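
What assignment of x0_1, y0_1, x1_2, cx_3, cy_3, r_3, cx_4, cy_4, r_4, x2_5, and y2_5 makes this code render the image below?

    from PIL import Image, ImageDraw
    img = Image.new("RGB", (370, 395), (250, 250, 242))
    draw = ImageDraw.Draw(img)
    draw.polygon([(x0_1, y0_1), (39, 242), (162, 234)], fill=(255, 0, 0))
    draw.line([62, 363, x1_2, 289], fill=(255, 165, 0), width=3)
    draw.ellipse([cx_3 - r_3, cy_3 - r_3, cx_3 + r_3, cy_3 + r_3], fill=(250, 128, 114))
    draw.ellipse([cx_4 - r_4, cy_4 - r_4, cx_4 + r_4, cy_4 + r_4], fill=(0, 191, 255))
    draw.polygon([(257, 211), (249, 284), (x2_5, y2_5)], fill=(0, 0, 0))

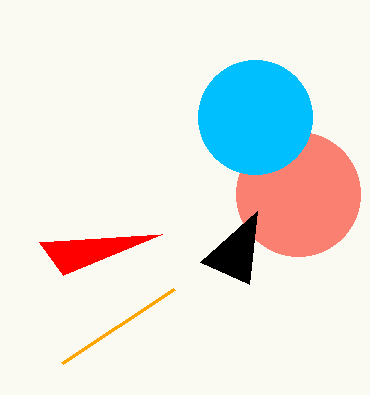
x0_1 = 63, y0_1 = 275, x1_2 = 174, cx_3 = 298, cy_3 = 194, r_3 = 62, cx_4 = 255, cy_4 = 117, r_4 = 57, x2_5 = 200, y2_5 = 262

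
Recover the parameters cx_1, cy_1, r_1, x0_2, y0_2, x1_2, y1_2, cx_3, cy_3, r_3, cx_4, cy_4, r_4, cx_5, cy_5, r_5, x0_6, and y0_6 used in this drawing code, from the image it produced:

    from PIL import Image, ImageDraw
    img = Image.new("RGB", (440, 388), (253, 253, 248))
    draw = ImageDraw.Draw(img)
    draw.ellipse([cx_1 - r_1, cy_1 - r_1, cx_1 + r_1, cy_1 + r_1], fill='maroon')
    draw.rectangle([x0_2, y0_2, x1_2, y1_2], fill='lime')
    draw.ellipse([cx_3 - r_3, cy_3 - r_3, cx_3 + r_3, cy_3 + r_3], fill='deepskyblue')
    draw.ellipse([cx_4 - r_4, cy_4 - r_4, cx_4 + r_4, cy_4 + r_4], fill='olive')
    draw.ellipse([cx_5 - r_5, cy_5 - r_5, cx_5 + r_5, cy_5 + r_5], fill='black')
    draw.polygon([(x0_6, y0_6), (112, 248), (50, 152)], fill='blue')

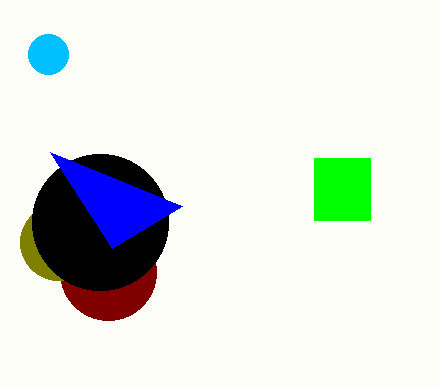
cx_1 = 108
cy_1 = 272
r_1 = 48
x0_2 = 314
y0_2 = 158
x1_2 = 370
y1_2 = 220
cx_3 = 48
cy_3 = 54
r_3 = 20
cx_4 = 58
cy_4 = 242
r_4 = 38
cx_5 = 100
cy_5 = 222
r_5 = 68
x0_6 = 182
y0_6 = 206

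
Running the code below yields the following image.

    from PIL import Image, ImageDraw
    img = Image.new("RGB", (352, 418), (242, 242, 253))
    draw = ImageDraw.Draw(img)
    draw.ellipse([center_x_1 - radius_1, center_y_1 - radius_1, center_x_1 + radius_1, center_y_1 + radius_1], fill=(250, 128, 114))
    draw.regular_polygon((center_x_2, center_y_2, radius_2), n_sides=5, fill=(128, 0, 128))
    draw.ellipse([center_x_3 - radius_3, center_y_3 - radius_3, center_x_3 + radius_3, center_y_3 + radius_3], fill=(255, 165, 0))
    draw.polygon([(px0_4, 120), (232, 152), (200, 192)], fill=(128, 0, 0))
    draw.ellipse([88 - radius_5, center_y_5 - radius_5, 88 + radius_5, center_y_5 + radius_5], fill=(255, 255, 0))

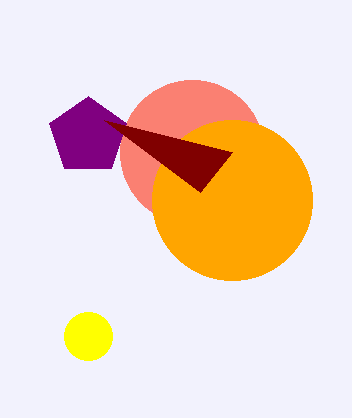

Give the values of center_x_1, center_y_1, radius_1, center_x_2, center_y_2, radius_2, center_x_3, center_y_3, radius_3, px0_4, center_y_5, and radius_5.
center_x_1 = 192
center_y_1 = 152
radius_1 = 72
center_x_2 = 88
center_y_2 = 136
radius_2 = 40
center_x_3 = 232
center_y_3 = 200
radius_3 = 80
px0_4 = 104
center_y_5 = 336
radius_5 = 24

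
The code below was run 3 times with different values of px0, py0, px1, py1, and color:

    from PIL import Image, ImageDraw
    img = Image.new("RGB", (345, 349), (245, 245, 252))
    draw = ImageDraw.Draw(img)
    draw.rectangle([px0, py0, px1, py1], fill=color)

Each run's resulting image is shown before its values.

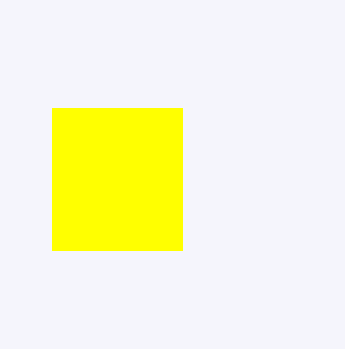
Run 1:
px0 = 52
py0 = 108
px1 = 182
py1 = 250
color = 'yellow'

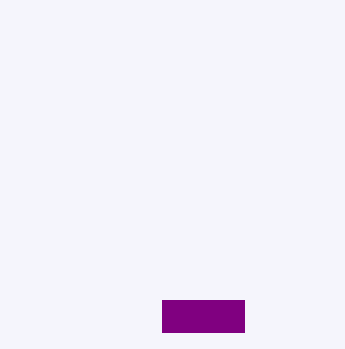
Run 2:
px0 = 162; py0 = 300; px1 = 244; py1 = 332; color = 'purple'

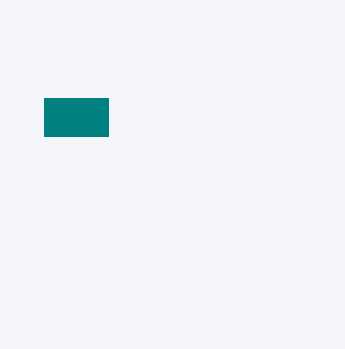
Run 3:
px0 = 44; py0 = 98; px1 = 108; py1 = 136; color = 'teal'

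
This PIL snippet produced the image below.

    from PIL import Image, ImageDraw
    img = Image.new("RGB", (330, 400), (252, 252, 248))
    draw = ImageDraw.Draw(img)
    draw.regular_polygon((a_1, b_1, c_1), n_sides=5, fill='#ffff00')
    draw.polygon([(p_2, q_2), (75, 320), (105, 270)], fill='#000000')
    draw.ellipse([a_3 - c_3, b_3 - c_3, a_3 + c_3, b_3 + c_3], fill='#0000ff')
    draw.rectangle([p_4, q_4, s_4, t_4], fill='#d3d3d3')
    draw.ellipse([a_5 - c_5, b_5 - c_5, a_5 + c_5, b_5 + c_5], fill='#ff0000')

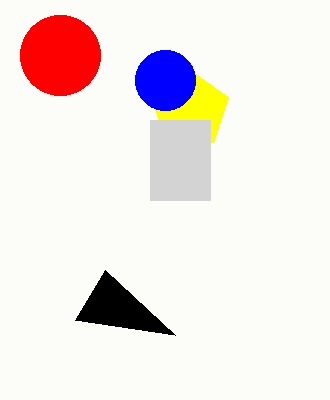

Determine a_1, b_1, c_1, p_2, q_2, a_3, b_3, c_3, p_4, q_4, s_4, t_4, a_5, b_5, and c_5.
a_1 = 190, b_1 = 110, c_1 = 40, p_2 = 175, q_2 = 335, a_3 = 165, b_3 = 80, c_3 = 30, p_4 = 150, q_4 = 120, s_4 = 210, t_4 = 200, a_5 = 60, b_5 = 55, c_5 = 40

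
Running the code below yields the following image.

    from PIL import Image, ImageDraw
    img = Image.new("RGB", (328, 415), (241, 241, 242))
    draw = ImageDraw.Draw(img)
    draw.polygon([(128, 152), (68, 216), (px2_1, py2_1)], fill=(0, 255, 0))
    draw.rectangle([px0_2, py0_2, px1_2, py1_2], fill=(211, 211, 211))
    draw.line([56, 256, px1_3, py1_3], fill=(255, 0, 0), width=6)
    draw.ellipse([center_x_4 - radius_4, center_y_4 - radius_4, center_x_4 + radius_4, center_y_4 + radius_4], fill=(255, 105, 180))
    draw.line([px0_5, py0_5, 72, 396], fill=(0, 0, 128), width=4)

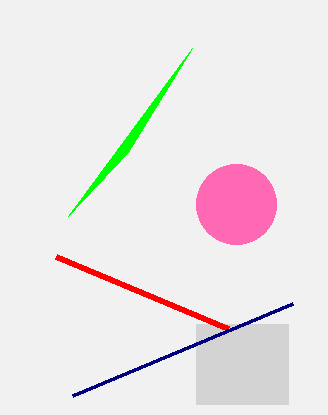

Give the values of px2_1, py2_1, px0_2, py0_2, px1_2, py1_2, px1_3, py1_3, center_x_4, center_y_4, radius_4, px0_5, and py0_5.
px2_1 = 192, py2_1 = 48, px0_2 = 196, py0_2 = 324, px1_2 = 288, py1_2 = 404, px1_3 = 228, py1_3 = 328, center_x_4 = 236, center_y_4 = 204, radius_4 = 40, px0_5 = 292, py0_5 = 304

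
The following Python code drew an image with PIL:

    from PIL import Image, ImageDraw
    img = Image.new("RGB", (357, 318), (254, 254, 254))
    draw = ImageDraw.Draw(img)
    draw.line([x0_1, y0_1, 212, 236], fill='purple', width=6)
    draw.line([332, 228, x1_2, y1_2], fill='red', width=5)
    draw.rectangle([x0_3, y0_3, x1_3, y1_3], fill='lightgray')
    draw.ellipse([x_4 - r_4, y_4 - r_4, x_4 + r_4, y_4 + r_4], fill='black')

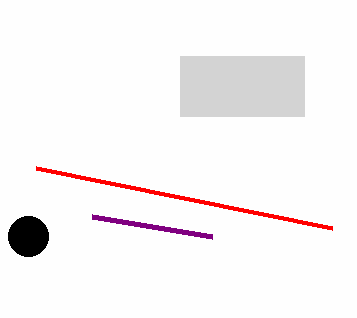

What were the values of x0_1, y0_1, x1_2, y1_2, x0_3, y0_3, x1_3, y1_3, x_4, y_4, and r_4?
x0_1 = 92; y0_1 = 216; x1_2 = 36; y1_2 = 168; x0_3 = 180; y0_3 = 56; x1_3 = 304; y1_3 = 116; x_4 = 28; y_4 = 236; r_4 = 20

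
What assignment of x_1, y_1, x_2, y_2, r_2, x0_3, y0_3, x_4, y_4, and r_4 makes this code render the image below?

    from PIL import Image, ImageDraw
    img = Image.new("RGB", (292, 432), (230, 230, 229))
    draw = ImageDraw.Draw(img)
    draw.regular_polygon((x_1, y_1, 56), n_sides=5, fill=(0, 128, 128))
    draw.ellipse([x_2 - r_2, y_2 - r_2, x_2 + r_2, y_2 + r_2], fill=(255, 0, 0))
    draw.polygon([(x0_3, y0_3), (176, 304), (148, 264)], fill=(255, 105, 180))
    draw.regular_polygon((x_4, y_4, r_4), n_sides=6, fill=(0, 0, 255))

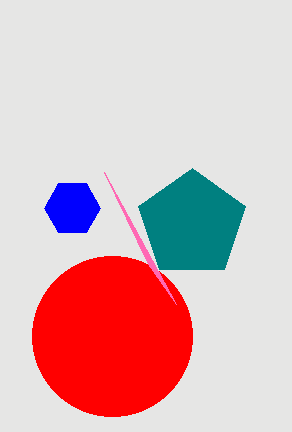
x_1 = 192; y_1 = 224; x_2 = 112; y_2 = 336; r_2 = 80; x0_3 = 104; y0_3 = 172; x_4 = 72; y_4 = 208; r_4 = 28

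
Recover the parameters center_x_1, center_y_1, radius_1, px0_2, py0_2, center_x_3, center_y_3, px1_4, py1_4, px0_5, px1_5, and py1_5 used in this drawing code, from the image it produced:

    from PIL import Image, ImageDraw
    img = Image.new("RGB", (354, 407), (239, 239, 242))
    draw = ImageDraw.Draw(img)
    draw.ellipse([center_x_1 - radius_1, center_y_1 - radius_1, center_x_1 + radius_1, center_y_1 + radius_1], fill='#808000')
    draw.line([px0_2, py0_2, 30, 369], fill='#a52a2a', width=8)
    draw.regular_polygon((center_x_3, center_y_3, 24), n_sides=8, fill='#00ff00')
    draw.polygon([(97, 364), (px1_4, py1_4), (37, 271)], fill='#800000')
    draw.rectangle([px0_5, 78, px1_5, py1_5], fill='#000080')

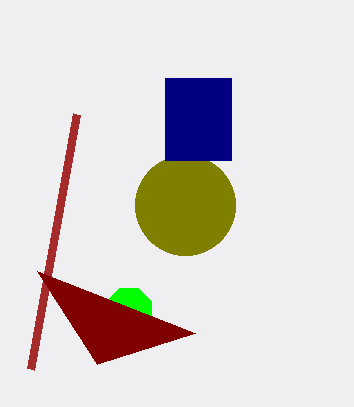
center_x_1 = 185; center_y_1 = 205; radius_1 = 50; px0_2 = 76; py0_2 = 114; center_x_3 = 129; center_y_3 = 311; px1_4 = 195; py1_4 = 333; px0_5 = 165; px1_5 = 231; py1_5 = 160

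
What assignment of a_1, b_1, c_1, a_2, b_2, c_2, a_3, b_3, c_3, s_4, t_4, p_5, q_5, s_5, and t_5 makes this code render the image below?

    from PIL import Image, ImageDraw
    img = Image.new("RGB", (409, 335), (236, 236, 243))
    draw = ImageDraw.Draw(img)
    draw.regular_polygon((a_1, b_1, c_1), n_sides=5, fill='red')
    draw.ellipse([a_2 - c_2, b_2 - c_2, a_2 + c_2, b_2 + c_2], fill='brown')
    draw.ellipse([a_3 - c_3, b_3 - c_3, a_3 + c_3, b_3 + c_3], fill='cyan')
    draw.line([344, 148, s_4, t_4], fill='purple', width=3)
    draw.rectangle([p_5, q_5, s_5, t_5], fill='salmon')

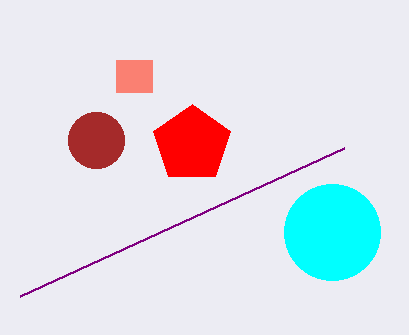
a_1 = 192; b_1 = 144; c_1 = 40; a_2 = 96; b_2 = 140; c_2 = 28; a_3 = 332; b_3 = 232; c_3 = 48; s_4 = 20; t_4 = 296; p_5 = 116; q_5 = 60; s_5 = 152; t_5 = 92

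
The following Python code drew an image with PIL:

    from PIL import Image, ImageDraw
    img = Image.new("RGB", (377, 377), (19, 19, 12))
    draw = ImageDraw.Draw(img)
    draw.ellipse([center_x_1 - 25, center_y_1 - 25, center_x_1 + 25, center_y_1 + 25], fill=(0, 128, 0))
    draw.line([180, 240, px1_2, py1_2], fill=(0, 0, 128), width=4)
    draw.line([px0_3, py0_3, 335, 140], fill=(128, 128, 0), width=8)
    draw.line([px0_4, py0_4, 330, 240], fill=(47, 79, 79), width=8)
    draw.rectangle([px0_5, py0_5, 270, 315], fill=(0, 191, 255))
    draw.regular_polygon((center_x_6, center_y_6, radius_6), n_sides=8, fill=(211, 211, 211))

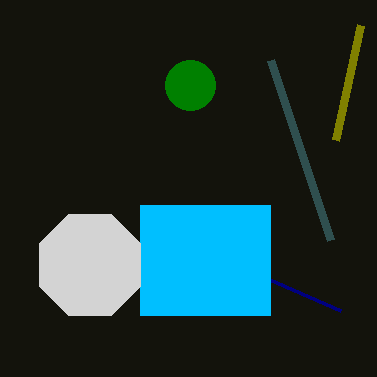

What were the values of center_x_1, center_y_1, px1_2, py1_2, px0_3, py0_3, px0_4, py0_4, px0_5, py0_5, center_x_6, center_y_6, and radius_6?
center_x_1 = 190
center_y_1 = 85
px1_2 = 340
py1_2 = 310
px0_3 = 360
py0_3 = 25
px0_4 = 270
py0_4 = 60
px0_5 = 140
py0_5 = 205
center_x_6 = 90
center_y_6 = 265
radius_6 = 55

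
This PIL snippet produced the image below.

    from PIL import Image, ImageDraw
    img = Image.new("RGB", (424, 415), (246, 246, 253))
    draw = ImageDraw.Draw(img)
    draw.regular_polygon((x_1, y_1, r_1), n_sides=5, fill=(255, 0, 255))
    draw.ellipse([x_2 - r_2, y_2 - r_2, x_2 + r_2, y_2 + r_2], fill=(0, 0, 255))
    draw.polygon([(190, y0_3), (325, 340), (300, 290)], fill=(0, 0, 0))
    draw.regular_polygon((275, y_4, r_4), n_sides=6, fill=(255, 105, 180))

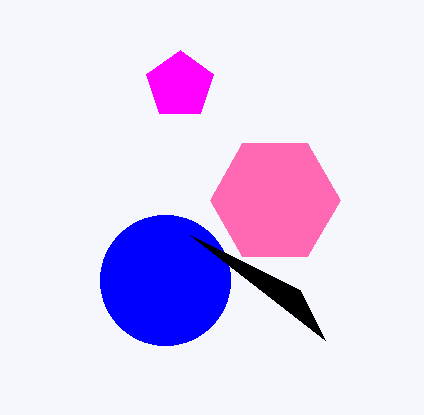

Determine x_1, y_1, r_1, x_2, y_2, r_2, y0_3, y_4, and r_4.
x_1 = 180; y_1 = 85; r_1 = 35; x_2 = 165; y_2 = 280; r_2 = 65; y0_3 = 235; y_4 = 200; r_4 = 65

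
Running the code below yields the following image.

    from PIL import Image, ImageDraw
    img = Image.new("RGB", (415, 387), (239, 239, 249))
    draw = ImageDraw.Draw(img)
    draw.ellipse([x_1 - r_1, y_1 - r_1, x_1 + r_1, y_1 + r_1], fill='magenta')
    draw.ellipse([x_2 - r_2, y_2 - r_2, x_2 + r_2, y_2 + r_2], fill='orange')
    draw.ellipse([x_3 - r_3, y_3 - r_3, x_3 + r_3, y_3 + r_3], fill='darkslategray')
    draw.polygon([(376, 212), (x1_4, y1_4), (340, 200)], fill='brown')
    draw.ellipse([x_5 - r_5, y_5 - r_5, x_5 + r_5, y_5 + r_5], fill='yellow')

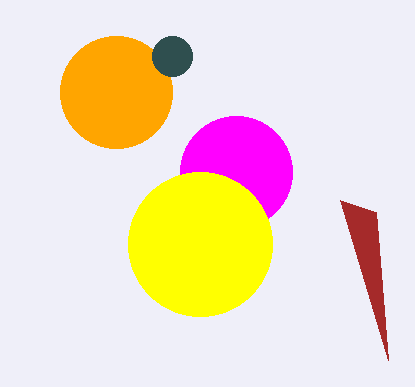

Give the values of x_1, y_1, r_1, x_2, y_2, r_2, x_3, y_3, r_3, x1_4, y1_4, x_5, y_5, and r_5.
x_1 = 236; y_1 = 172; r_1 = 56; x_2 = 116; y_2 = 92; r_2 = 56; x_3 = 172; y_3 = 56; r_3 = 20; x1_4 = 388; y1_4 = 360; x_5 = 200; y_5 = 244; r_5 = 72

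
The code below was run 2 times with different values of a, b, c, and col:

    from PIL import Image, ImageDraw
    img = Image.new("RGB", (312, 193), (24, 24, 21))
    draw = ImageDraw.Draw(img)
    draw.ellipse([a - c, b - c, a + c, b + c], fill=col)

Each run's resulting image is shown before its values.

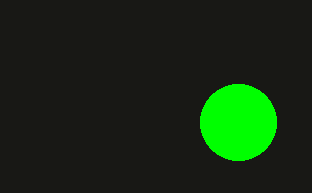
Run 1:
a = 238
b = 122
c = 38
col = 'lime'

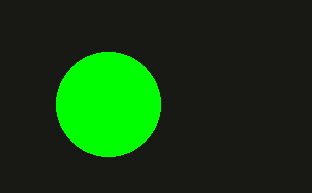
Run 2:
a = 108
b = 104
c = 52
col = 'lime'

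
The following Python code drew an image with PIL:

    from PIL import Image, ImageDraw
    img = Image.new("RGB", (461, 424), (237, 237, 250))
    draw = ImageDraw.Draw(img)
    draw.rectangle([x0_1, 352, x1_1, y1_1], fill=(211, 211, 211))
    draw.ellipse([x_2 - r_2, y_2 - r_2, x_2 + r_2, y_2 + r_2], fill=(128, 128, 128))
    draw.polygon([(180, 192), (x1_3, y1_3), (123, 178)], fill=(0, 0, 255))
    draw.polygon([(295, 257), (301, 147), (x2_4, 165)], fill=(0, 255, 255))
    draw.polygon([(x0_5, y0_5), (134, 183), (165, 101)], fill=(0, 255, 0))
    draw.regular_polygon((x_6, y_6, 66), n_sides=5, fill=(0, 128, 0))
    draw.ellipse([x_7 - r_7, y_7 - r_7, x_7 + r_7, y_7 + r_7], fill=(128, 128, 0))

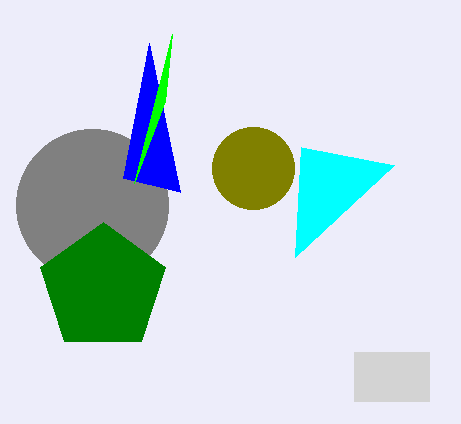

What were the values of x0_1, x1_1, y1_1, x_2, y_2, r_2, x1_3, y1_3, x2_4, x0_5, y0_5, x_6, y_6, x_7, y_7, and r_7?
x0_1 = 354; x1_1 = 429; y1_1 = 401; x_2 = 92; y_2 = 205; r_2 = 76; x1_3 = 149; y1_3 = 43; x2_4 = 394; x0_5 = 172; y0_5 = 34; x_6 = 103; y_6 = 288; x_7 = 253; y_7 = 168; r_7 = 41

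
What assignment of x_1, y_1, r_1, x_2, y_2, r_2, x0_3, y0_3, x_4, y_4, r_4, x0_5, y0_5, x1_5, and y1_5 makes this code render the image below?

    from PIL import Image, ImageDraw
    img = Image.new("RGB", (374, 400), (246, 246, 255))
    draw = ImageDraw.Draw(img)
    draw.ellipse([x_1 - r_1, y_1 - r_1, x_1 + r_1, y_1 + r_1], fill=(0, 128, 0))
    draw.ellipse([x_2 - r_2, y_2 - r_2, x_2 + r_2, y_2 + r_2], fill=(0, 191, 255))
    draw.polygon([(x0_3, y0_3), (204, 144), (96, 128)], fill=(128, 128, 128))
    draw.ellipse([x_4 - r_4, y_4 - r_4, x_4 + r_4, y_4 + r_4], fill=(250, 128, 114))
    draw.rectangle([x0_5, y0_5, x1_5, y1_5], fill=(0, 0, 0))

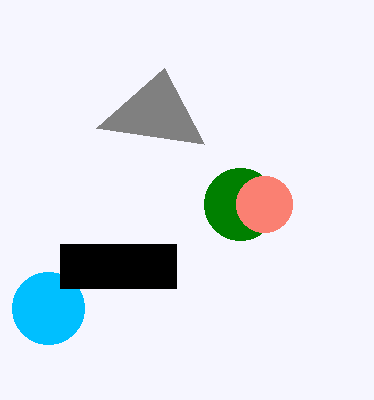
x_1 = 240; y_1 = 204; r_1 = 36; x_2 = 48; y_2 = 308; r_2 = 36; x0_3 = 164; y0_3 = 68; x_4 = 264; y_4 = 204; r_4 = 28; x0_5 = 60; y0_5 = 244; x1_5 = 176; y1_5 = 288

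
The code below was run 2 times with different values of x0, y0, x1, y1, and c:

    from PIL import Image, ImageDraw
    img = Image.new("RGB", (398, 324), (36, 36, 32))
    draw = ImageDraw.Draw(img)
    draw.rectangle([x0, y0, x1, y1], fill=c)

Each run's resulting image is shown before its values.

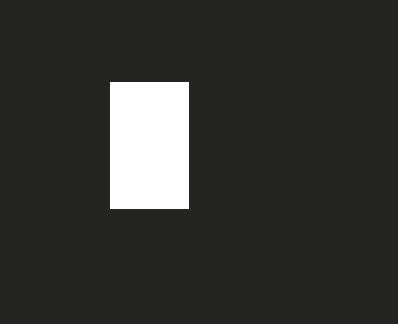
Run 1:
x0 = 110, y0 = 82, x1 = 188, y1 = 208, c = 'white'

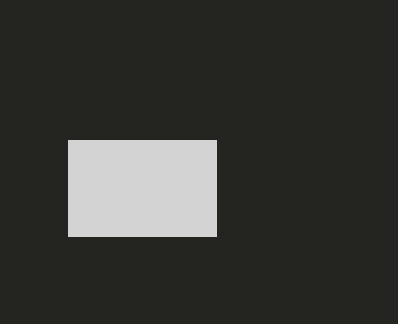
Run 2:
x0 = 68; y0 = 140; x1 = 216; y1 = 236; c = 'lightgray'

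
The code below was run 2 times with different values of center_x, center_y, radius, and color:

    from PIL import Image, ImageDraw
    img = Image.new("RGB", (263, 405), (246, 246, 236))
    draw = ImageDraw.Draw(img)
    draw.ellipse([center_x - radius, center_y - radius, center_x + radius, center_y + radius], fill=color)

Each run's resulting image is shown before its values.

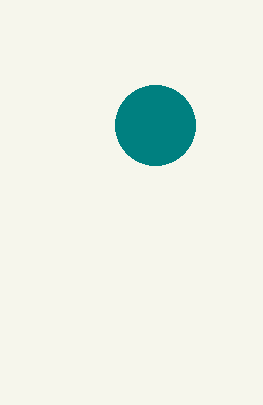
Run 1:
center_x = 155; center_y = 125; radius = 40; color = 'teal'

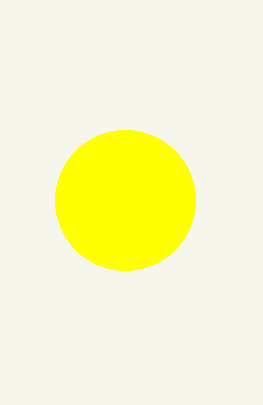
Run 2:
center_x = 125; center_y = 200; radius = 70; color = 'yellow'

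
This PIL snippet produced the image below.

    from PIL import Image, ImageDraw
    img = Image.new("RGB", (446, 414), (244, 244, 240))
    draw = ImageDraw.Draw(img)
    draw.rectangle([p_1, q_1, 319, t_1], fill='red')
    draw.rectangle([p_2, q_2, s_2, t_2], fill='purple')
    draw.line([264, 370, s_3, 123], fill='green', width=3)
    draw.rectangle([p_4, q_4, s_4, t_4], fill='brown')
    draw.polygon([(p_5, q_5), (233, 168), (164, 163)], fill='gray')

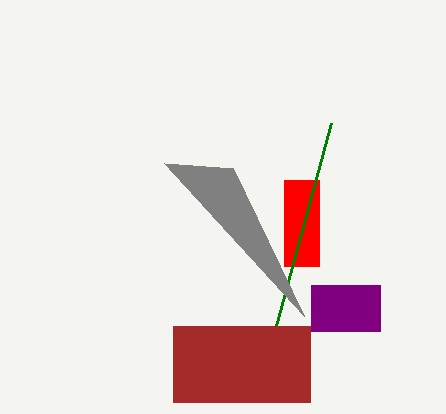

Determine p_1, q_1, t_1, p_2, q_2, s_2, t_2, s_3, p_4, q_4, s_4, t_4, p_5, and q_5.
p_1 = 284
q_1 = 180
t_1 = 266
p_2 = 311
q_2 = 285
s_2 = 380
t_2 = 331
s_3 = 331
p_4 = 173
q_4 = 326
s_4 = 310
t_4 = 402
p_5 = 304
q_5 = 316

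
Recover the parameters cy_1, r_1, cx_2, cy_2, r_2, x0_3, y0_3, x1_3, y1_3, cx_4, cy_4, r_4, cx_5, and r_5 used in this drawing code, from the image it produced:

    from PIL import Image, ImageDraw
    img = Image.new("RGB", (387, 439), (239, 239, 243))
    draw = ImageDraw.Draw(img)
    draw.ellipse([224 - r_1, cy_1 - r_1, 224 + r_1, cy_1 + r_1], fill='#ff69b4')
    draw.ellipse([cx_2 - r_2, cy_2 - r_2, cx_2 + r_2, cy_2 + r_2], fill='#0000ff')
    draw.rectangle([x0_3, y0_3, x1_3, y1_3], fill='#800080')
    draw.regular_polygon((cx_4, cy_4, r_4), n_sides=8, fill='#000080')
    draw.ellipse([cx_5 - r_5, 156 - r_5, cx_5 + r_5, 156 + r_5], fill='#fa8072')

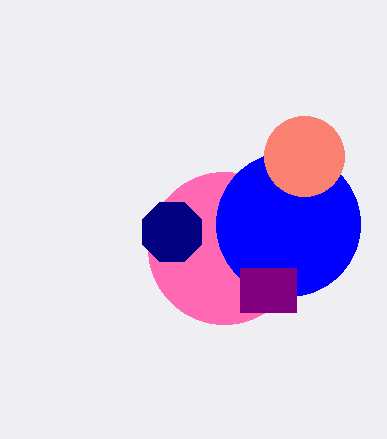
cy_1 = 248, r_1 = 76, cx_2 = 288, cy_2 = 224, r_2 = 72, x0_3 = 240, y0_3 = 268, x1_3 = 296, y1_3 = 312, cx_4 = 172, cy_4 = 232, r_4 = 32, cx_5 = 304, r_5 = 40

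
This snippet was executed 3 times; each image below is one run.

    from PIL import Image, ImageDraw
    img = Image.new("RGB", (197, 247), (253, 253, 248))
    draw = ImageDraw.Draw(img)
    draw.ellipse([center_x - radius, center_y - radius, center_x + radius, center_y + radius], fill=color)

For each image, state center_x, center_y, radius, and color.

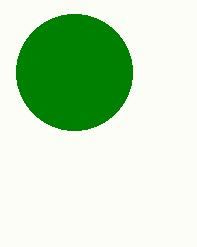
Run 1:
center_x = 74; center_y = 72; radius = 58; color = 'green'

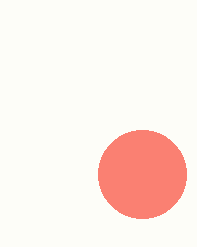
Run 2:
center_x = 142
center_y = 174
radius = 44
color = 'salmon'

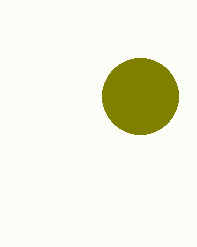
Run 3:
center_x = 140, center_y = 96, radius = 38, color = 'olive'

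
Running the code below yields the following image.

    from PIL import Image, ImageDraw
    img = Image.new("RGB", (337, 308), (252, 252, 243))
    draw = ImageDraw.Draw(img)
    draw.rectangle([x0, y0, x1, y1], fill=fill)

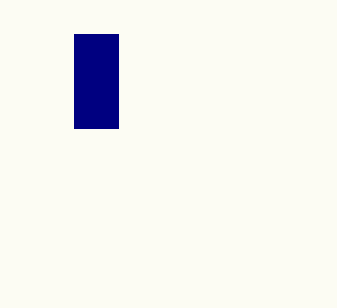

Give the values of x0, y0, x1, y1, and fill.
x0 = 74; y0 = 34; x1 = 118; y1 = 128; fill = 'navy'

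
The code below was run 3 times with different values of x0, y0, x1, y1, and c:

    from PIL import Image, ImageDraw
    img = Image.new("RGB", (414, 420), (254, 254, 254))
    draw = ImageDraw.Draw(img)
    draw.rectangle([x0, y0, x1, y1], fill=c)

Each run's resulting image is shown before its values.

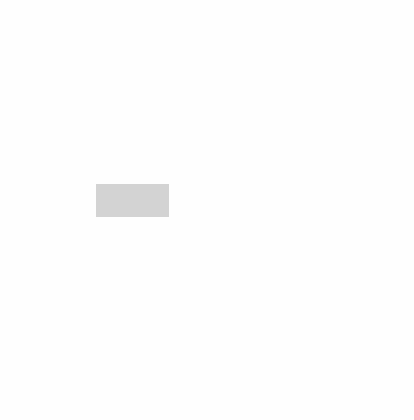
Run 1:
x0 = 96; y0 = 184; x1 = 168; y1 = 216; c = 'lightgray'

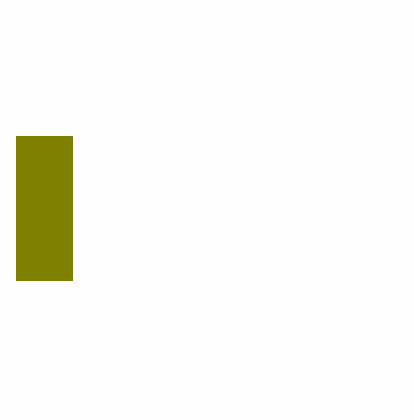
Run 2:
x0 = 16
y0 = 136
x1 = 72
y1 = 280
c = 'olive'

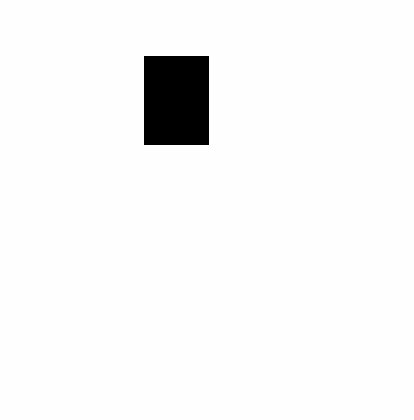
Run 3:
x0 = 144, y0 = 56, x1 = 208, y1 = 144, c = 'black'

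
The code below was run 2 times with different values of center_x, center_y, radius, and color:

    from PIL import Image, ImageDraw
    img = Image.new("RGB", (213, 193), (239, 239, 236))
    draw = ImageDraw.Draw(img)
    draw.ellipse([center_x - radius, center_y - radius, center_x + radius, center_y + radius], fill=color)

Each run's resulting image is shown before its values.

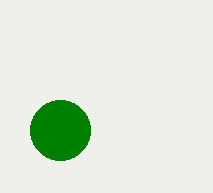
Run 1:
center_x = 60, center_y = 130, radius = 30, color = 'green'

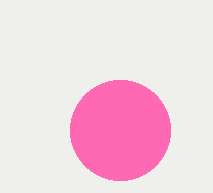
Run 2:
center_x = 120, center_y = 130, radius = 50, color = 'hotpink'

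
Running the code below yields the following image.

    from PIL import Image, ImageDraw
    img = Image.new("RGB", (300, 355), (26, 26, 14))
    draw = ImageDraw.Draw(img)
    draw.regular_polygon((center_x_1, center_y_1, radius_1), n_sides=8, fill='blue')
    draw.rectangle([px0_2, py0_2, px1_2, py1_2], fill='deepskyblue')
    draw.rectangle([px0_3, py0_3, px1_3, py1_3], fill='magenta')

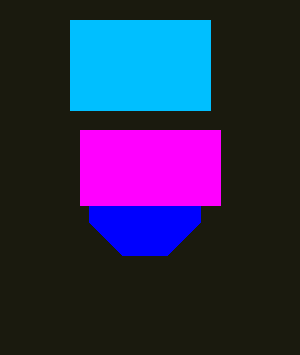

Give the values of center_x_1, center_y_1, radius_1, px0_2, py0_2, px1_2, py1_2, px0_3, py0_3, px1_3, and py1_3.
center_x_1 = 145; center_y_1 = 200; radius_1 = 60; px0_2 = 70; py0_2 = 20; px1_2 = 210; py1_2 = 110; px0_3 = 80; py0_3 = 130; px1_3 = 220; py1_3 = 205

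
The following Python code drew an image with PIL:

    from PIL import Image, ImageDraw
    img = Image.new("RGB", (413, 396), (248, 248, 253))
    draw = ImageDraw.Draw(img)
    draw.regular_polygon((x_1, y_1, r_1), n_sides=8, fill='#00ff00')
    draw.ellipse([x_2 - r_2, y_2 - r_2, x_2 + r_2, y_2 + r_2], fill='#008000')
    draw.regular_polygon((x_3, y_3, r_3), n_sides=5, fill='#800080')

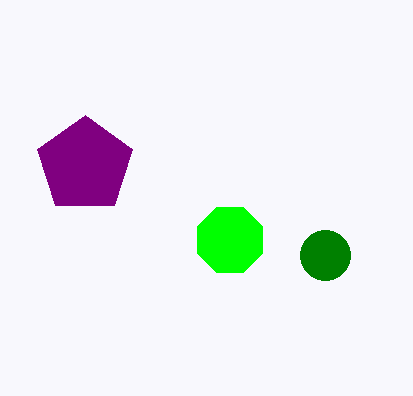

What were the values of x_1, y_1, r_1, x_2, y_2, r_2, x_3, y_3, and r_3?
x_1 = 230
y_1 = 240
r_1 = 35
x_2 = 325
y_2 = 255
r_2 = 25
x_3 = 85
y_3 = 165
r_3 = 50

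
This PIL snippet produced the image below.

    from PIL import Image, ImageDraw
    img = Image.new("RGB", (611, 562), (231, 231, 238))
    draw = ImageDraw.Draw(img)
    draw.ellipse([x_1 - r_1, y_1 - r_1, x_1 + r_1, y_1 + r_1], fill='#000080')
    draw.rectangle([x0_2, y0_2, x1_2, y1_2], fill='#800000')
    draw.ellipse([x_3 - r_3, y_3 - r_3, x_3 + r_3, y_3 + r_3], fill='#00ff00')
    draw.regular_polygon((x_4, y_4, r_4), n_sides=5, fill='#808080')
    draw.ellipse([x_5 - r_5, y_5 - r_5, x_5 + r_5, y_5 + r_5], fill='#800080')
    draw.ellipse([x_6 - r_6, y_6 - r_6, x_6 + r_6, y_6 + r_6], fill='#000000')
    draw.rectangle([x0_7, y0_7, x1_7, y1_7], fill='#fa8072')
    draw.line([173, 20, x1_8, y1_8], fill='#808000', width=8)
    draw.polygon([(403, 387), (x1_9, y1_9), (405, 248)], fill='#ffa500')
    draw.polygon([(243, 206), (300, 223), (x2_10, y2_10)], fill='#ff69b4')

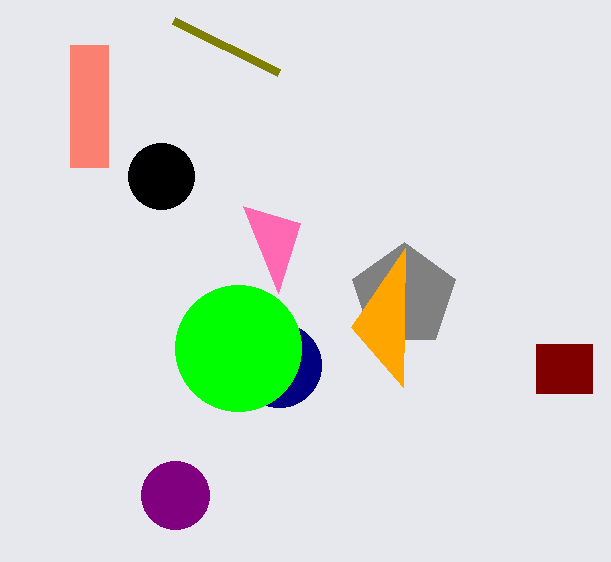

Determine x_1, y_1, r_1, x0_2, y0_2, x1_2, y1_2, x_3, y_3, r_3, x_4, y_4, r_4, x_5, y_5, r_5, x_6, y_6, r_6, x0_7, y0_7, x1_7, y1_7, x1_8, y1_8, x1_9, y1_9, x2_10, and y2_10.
x_1 = 279
y_1 = 365
r_1 = 42
x0_2 = 536
y0_2 = 344
x1_2 = 592
y1_2 = 393
x_3 = 238
y_3 = 348
r_3 = 63
x_4 = 404
y_4 = 296
r_4 = 54
x_5 = 175
y_5 = 495
r_5 = 34
x_6 = 161
y_6 = 176
r_6 = 33
x0_7 = 70
y0_7 = 45
x1_7 = 108
y1_7 = 167
x1_8 = 278
y1_8 = 72
x1_9 = 351
y1_9 = 327
x2_10 = 278
y2_10 = 293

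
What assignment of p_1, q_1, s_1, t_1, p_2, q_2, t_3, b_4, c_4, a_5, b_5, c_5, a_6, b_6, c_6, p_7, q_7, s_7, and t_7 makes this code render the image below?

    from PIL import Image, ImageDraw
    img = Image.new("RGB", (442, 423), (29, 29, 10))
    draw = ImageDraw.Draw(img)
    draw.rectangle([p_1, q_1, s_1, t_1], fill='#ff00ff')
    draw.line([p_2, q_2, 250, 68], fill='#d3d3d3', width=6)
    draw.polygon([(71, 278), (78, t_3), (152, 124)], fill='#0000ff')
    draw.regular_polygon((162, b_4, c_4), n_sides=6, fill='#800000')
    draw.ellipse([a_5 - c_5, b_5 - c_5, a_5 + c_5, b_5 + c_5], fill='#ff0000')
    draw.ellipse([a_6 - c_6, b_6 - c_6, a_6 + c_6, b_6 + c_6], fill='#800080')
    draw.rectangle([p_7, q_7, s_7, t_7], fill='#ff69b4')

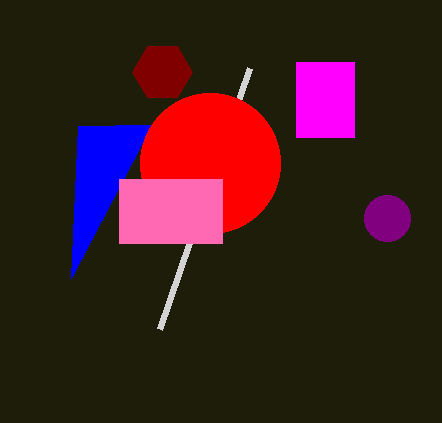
p_1 = 296, q_1 = 62, s_1 = 354, t_1 = 137, p_2 = 160, q_2 = 329, t_3 = 126, b_4 = 72, c_4 = 30, a_5 = 210, b_5 = 163, c_5 = 70, a_6 = 387, b_6 = 218, c_6 = 23, p_7 = 119, q_7 = 179, s_7 = 222, t_7 = 243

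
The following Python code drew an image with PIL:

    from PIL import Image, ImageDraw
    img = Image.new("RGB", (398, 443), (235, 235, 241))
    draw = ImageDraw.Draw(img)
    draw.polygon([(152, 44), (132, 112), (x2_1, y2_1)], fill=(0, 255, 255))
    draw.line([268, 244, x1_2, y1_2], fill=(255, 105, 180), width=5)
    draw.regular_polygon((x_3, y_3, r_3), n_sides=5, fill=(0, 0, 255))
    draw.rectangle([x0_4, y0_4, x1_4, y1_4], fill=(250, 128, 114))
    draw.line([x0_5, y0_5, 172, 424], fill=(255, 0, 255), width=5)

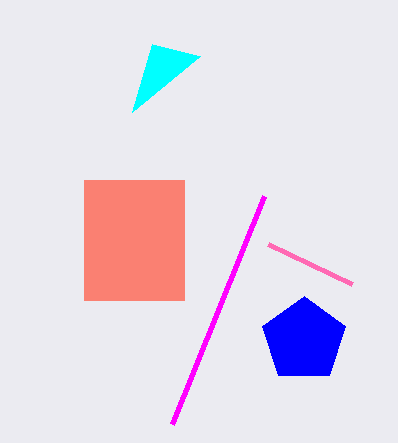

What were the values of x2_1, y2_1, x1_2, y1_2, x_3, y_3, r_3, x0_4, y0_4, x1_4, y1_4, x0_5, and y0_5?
x2_1 = 200
y2_1 = 56
x1_2 = 352
y1_2 = 284
x_3 = 304
y_3 = 340
r_3 = 44
x0_4 = 84
y0_4 = 180
x1_4 = 184
y1_4 = 300
x0_5 = 264
y0_5 = 196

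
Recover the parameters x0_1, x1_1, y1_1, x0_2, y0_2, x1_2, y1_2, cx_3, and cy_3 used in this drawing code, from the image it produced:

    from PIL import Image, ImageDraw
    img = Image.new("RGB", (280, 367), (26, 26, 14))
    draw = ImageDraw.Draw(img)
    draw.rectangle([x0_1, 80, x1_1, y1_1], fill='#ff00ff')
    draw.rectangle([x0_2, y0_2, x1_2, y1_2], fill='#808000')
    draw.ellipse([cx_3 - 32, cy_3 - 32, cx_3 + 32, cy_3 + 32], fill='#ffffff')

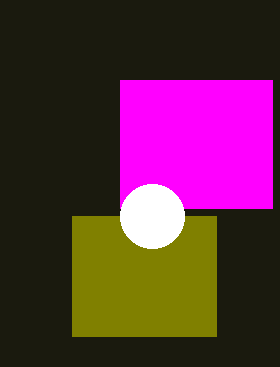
x0_1 = 120; x1_1 = 272; y1_1 = 208; x0_2 = 72; y0_2 = 216; x1_2 = 216; y1_2 = 336; cx_3 = 152; cy_3 = 216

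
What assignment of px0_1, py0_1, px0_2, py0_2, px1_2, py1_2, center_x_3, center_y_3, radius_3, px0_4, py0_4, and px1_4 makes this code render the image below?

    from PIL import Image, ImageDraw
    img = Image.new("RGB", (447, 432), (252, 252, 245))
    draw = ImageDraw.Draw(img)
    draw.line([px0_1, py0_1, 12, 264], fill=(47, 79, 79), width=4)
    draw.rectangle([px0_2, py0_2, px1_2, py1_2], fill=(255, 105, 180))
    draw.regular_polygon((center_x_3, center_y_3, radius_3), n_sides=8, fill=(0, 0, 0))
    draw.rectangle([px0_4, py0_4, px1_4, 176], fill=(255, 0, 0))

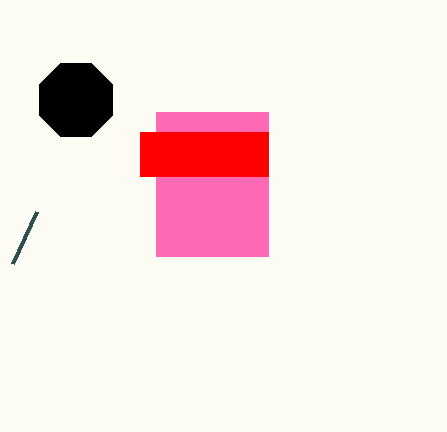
px0_1 = 36
py0_1 = 212
px0_2 = 156
py0_2 = 112
px1_2 = 268
py1_2 = 256
center_x_3 = 76
center_y_3 = 100
radius_3 = 40
px0_4 = 140
py0_4 = 132
px1_4 = 268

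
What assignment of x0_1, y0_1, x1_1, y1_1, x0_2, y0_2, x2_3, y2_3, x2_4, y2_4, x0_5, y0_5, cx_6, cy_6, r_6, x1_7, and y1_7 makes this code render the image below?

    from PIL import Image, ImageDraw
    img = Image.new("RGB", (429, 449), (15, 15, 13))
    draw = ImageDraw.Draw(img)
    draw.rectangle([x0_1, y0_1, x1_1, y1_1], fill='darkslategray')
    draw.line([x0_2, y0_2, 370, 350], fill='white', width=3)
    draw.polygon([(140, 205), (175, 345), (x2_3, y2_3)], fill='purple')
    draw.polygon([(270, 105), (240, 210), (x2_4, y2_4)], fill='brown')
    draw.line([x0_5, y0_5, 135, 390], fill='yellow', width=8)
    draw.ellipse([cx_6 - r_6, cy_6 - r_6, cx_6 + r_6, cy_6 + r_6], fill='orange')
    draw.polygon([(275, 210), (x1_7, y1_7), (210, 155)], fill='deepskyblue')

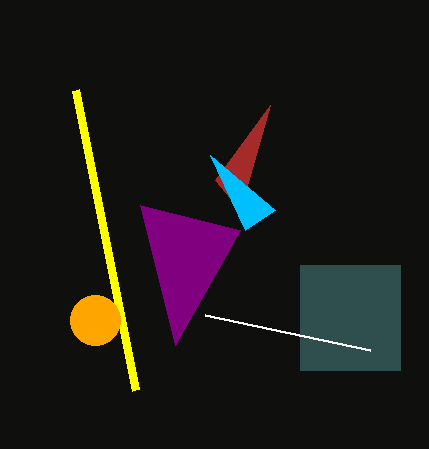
x0_1 = 300; y0_1 = 265; x1_1 = 400; y1_1 = 370; x0_2 = 205; y0_2 = 315; x2_3 = 240; y2_3 = 230; x2_4 = 215; y2_4 = 180; x0_5 = 75; y0_5 = 90; cx_6 = 95; cy_6 = 320; r_6 = 25; x1_7 = 245; y1_7 = 230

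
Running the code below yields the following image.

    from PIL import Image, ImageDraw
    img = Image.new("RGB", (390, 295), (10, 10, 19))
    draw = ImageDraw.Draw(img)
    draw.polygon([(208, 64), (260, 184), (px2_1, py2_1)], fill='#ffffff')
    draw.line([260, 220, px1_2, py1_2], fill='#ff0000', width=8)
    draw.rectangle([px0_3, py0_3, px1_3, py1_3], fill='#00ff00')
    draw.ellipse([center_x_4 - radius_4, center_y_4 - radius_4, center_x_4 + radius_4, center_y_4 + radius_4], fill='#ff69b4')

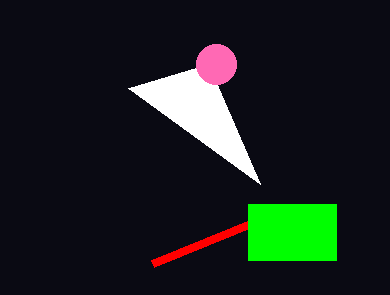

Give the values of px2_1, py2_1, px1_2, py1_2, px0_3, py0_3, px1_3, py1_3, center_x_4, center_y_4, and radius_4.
px2_1 = 128
py2_1 = 88
px1_2 = 152
py1_2 = 264
px0_3 = 248
py0_3 = 204
px1_3 = 336
py1_3 = 260
center_x_4 = 216
center_y_4 = 64
radius_4 = 20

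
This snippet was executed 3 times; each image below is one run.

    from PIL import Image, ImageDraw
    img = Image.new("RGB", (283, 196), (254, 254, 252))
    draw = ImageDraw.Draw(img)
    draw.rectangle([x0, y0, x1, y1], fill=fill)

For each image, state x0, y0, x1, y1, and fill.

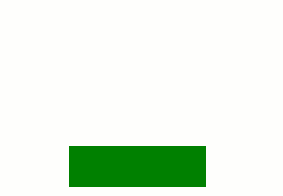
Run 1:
x0 = 69, y0 = 146, x1 = 205, y1 = 186, fill = 'green'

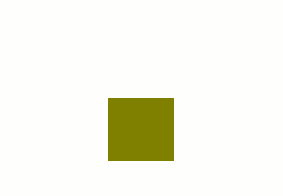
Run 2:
x0 = 108, y0 = 98, x1 = 173, y1 = 160, fill = 'olive'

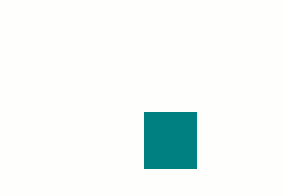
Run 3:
x0 = 144; y0 = 112; x1 = 196; y1 = 168; fill = 'teal'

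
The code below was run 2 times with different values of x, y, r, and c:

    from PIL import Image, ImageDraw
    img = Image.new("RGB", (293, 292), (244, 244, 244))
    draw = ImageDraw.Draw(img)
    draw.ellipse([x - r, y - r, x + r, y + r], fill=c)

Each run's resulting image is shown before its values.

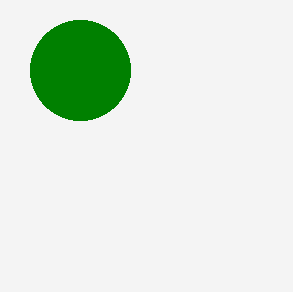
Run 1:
x = 80, y = 70, r = 50, c = 'green'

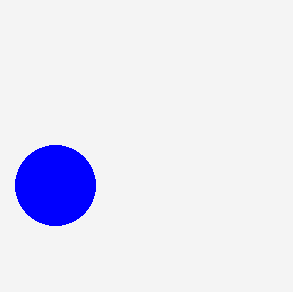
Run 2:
x = 55, y = 185, r = 40, c = 'blue'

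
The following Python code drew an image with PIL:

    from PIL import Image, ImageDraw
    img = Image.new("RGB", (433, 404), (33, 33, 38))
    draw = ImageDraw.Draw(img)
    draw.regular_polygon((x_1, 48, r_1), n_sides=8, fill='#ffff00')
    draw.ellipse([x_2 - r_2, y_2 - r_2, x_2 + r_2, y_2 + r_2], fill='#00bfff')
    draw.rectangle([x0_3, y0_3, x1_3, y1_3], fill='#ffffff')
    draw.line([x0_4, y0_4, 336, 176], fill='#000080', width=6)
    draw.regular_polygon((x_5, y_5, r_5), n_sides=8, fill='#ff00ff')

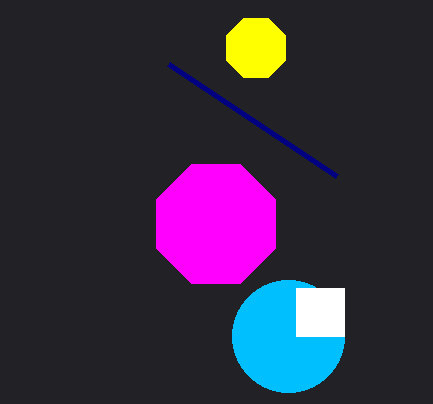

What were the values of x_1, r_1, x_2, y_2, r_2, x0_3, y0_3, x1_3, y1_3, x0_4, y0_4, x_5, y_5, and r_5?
x_1 = 256; r_1 = 32; x_2 = 288; y_2 = 336; r_2 = 56; x0_3 = 296; y0_3 = 288; x1_3 = 344; y1_3 = 336; x0_4 = 168; y0_4 = 64; x_5 = 216; y_5 = 224; r_5 = 64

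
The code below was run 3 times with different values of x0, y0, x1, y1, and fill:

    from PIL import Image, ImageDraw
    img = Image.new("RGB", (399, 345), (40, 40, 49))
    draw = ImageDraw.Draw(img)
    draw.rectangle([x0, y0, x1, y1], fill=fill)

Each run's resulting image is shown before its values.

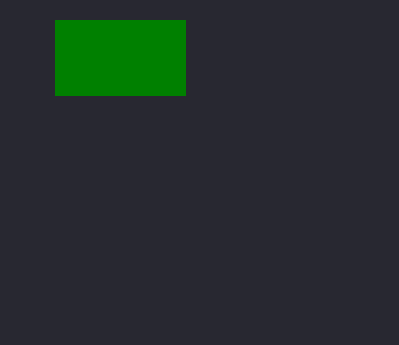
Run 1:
x0 = 55; y0 = 20; x1 = 185; y1 = 95; fill = 'green'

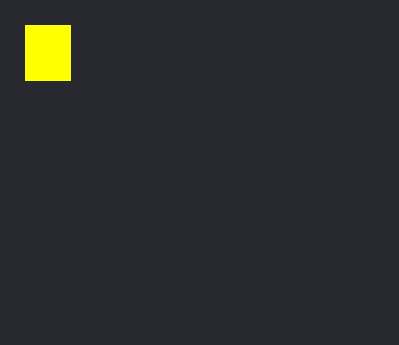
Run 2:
x0 = 25, y0 = 25, x1 = 70, y1 = 80, fill = 'yellow'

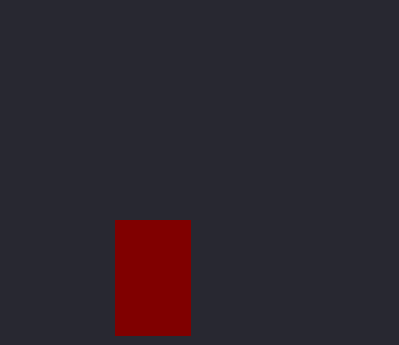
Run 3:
x0 = 115
y0 = 220
x1 = 190
y1 = 335
fill = 'maroon'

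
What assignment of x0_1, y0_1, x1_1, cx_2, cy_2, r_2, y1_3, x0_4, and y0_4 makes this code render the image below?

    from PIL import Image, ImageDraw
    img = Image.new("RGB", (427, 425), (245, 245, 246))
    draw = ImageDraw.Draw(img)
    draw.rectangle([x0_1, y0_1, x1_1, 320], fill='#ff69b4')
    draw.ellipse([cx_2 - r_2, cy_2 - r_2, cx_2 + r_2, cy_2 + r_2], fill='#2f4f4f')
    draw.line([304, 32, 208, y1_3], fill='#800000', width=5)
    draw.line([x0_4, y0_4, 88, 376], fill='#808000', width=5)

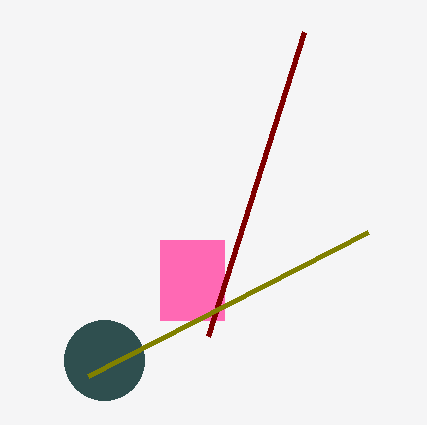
x0_1 = 160
y0_1 = 240
x1_1 = 224
cx_2 = 104
cy_2 = 360
r_2 = 40
y1_3 = 336
x0_4 = 368
y0_4 = 232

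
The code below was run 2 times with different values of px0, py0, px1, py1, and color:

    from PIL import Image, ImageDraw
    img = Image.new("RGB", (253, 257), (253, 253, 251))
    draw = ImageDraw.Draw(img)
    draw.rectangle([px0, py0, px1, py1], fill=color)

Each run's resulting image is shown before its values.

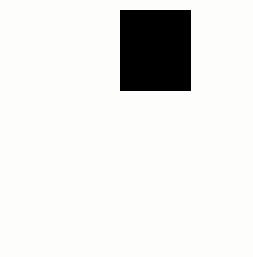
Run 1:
px0 = 120, py0 = 10, px1 = 190, py1 = 90, color = 'black'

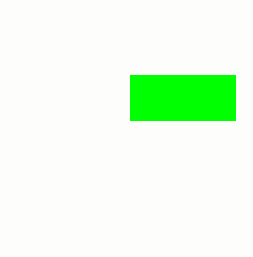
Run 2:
px0 = 130, py0 = 75, px1 = 235, py1 = 120, color = 'lime'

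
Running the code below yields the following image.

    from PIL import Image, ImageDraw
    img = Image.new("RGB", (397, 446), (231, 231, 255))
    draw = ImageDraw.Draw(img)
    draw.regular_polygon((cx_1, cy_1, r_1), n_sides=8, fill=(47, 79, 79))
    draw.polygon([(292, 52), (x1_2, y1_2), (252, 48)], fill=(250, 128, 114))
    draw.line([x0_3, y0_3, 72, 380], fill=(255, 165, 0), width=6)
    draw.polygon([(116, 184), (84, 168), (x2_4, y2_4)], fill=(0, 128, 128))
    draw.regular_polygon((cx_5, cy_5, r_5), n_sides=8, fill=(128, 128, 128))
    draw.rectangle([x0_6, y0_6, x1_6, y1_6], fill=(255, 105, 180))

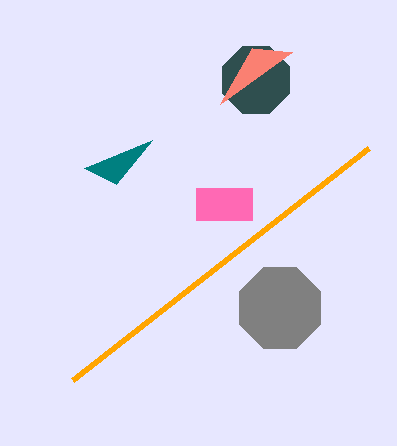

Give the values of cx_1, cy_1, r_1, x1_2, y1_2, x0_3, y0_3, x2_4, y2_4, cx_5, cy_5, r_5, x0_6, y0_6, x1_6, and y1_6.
cx_1 = 256; cy_1 = 80; r_1 = 36; x1_2 = 220; y1_2 = 104; x0_3 = 368; y0_3 = 148; x2_4 = 152; y2_4 = 140; cx_5 = 280; cy_5 = 308; r_5 = 44; x0_6 = 196; y0_6 = 188; x1_6 = 252; y1_6 = 220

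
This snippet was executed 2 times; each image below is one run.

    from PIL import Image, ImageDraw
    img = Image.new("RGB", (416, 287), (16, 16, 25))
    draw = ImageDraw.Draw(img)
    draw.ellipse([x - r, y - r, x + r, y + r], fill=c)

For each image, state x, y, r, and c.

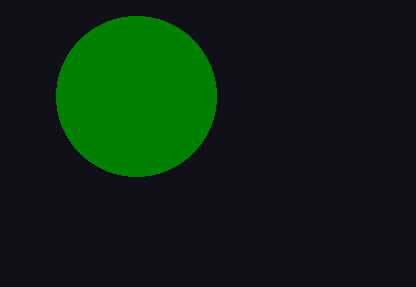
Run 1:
x = 136
y = 96
r = 80
c = 'green'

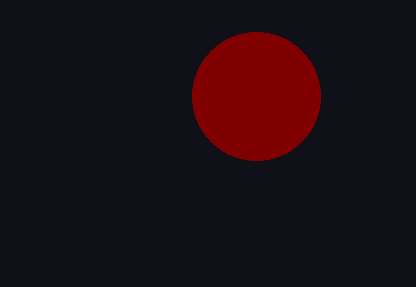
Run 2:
x = 256, y = 96, r = 64, c = 'maroon'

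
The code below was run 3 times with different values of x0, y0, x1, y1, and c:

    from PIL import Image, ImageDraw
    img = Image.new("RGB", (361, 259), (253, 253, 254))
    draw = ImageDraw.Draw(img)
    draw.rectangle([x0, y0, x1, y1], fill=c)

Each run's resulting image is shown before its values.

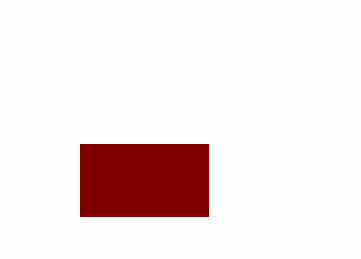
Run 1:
x0 = 80
y0 = 144
x1 = 208
y1 = 216
c = 'maroon'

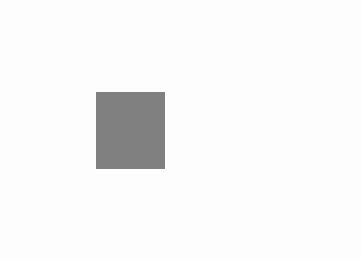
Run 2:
x0 = 96
y0 = 92
x1 = 164
y1 = 168
c = 'gray'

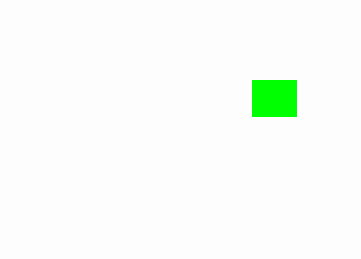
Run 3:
x0 = 252, y0 = 80, x1 = 296, y1 = 116, c = 'lime'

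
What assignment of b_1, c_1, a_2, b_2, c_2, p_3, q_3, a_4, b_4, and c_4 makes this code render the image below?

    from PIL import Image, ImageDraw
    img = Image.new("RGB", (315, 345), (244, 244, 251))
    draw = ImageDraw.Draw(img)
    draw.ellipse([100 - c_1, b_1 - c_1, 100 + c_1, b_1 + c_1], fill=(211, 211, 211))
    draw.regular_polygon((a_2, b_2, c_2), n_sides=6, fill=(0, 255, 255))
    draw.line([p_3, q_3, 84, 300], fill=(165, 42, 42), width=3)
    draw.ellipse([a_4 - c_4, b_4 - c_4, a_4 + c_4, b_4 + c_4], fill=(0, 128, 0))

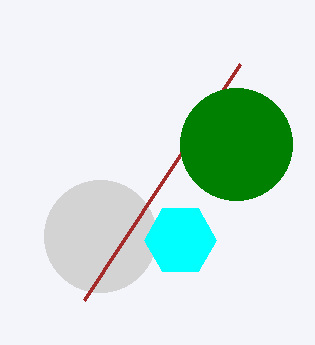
b_1 = 236, c_1 = 56, a_2 = 180, b_2 = 240, c_2 = 36, p_3 = 240, q_3 = 64, a_4 = 236, b_4 = 144, c_4 = 56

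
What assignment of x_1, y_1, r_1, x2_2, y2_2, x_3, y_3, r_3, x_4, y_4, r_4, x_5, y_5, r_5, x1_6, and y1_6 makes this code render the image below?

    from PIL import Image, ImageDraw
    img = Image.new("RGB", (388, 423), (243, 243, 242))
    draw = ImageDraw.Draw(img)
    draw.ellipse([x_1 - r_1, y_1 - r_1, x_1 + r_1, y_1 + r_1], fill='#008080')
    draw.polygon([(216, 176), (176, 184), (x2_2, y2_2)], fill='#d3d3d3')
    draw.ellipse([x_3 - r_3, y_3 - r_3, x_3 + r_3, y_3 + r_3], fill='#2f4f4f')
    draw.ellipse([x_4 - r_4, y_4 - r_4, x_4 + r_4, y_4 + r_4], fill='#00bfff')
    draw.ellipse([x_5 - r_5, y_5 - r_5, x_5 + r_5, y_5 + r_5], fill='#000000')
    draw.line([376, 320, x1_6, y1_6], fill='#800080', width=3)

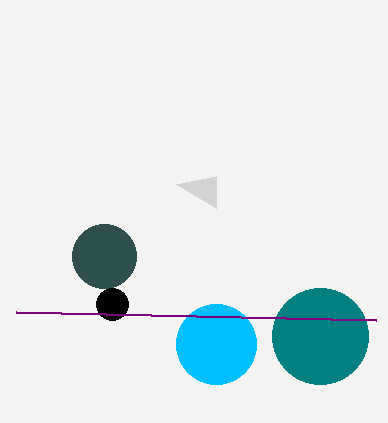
x_1 = 320
y_1 = 336
r_1 = 48
x2_2 = 216
y2_2 = 208
x_3 = 104
y_3 = 256
r_3 = 32
x_4 = 216
y_4 = 344
r_4 = 40
x_5 = 112
y_5 = 304
r_5 = 16
x1_6 = 16
y1_6 = 312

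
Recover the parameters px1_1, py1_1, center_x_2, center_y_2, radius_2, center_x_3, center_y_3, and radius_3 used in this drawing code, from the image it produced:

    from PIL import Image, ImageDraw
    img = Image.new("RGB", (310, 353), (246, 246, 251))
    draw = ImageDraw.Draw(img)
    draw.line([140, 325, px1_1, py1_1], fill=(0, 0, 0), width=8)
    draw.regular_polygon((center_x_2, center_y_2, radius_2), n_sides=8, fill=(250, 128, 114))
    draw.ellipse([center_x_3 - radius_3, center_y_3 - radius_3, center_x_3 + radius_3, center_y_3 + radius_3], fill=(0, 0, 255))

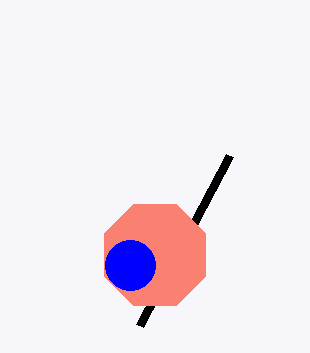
px1_1 = 230; py1_1 = 155; center_x_2 = 155; center_y_2 = 255; radius_2 = 55; center_x_3 = 130; center_y_3 = 265; radius_3 = 25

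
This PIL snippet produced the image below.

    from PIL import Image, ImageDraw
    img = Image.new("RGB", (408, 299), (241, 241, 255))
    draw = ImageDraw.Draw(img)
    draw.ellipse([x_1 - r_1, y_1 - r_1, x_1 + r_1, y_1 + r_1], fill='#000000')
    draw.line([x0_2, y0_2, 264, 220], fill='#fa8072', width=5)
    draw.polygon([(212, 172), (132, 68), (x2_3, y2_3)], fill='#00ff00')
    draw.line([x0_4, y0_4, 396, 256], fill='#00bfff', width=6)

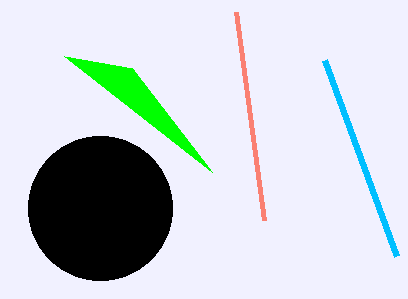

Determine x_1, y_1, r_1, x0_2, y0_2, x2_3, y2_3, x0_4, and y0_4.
x_1 = 100
y_1 = 208
r_1 = 72
x0_2 = 236
y0_2 = 12
x2_3 = 64
y2_3 = 56
x0_4 = 324
y0_4 = 60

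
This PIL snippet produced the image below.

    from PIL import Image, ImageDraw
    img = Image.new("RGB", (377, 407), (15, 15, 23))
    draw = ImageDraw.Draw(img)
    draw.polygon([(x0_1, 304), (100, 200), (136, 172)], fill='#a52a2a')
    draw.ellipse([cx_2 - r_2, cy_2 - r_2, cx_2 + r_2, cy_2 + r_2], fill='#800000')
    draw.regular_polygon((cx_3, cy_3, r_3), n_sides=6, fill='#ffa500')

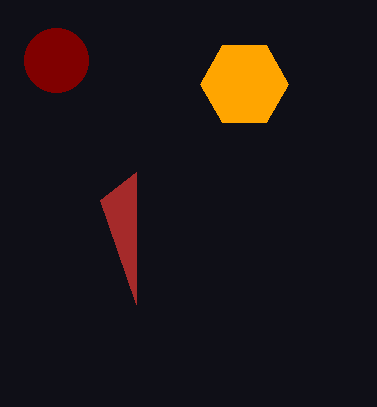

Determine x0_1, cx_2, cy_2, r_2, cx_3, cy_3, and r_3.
x0_1 = 136, cx_2 = 56, cy_2 = 60, r_2 = 32, cx_3 = 244, cy_3 = 84, r_3 = 44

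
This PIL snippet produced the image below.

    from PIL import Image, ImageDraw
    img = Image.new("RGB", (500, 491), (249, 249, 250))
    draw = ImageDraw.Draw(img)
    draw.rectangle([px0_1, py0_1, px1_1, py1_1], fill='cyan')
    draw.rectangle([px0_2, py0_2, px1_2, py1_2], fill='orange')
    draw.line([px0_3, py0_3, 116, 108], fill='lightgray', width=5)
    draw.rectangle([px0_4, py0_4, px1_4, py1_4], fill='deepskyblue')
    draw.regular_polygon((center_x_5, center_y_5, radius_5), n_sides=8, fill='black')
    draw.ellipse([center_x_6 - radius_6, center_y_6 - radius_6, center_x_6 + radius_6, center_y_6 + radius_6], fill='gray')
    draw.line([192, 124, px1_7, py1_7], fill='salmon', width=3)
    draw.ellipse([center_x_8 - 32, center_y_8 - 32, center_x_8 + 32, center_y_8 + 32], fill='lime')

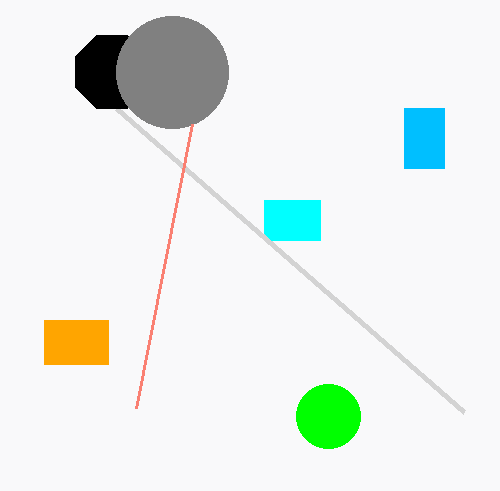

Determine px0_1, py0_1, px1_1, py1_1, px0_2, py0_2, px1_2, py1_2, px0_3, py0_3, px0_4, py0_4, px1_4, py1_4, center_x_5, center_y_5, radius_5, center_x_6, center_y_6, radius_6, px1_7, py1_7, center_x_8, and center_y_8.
px0_1 = 264; py0_1 = 200; px1_1 = 320; py1_1 = 240; px0_2 = 44; py0_2 = 320; px1_2 = 108; py1_2 = 364; px0_3 = 464; py0_3 = 412; px0_4 = 404; py0_4 = 108; px1_4 = 444; py1_4 = 168; center_x_5 = 112; center_y_5 = 72; radius_5 = 40; center_x_6 = 172; center_y_6 = 72; radius_6 = 56; px1_7 = 136; py1_7 = 408; center_x_8 = 328; center_y_8 = 416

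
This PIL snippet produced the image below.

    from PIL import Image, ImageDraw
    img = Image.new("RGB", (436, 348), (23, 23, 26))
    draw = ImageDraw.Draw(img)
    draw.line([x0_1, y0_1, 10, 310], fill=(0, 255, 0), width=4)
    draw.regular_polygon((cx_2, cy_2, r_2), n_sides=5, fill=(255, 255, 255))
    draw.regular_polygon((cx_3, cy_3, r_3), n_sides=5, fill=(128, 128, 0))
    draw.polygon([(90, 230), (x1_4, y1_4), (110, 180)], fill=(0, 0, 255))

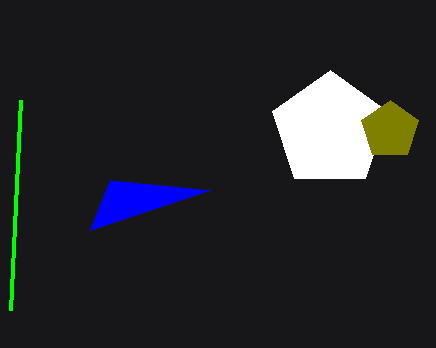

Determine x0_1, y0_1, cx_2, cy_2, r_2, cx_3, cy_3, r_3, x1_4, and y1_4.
x0_1 = 20
y0_1 = 100
cx_2 = 330
cy_2 = 130
r_2 = 60
cx_3 = 390
cy_3 = 130
r_3 = 30
x1_4 = 210
y1_4 = 190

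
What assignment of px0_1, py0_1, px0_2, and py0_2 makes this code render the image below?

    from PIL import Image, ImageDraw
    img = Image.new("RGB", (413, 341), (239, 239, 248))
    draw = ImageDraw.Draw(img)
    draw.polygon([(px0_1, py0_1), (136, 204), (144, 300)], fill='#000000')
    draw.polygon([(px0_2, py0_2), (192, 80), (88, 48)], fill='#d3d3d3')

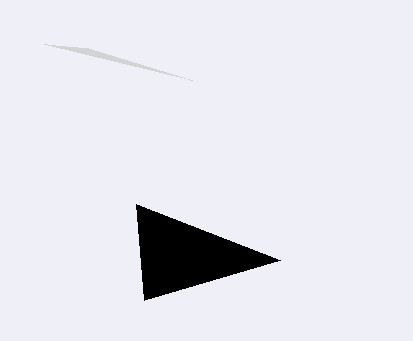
px0_1 = 280, py0_1 = 260, px0_2 = 44, py0_2 = 44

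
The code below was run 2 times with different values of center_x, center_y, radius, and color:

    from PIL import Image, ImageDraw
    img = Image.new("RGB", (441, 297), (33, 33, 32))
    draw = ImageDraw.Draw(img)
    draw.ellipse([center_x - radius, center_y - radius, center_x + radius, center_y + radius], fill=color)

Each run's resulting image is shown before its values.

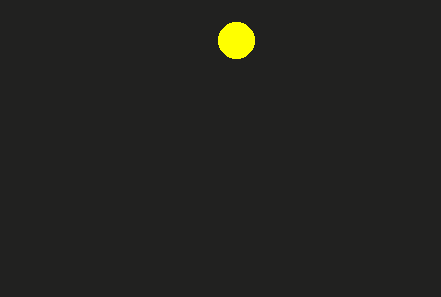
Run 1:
center_x = 236
center_y = 40
radius = 18
color = 'yellow'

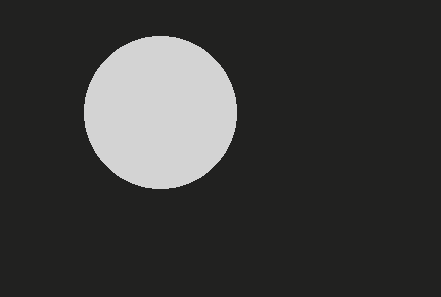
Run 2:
center_x = 160, center_y = 112, radius = 76, color = 'lightgray'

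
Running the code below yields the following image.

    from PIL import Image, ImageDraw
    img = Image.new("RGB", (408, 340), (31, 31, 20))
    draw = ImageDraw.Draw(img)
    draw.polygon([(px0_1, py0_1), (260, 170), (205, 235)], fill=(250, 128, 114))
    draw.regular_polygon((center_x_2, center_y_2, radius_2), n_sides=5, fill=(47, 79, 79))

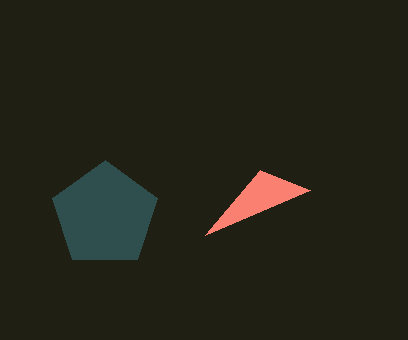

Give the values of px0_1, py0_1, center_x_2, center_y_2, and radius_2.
px0_1 = 310
py0_1 = 190
center_x_2 = 105
center_y_2 = 215
radius_2 = 55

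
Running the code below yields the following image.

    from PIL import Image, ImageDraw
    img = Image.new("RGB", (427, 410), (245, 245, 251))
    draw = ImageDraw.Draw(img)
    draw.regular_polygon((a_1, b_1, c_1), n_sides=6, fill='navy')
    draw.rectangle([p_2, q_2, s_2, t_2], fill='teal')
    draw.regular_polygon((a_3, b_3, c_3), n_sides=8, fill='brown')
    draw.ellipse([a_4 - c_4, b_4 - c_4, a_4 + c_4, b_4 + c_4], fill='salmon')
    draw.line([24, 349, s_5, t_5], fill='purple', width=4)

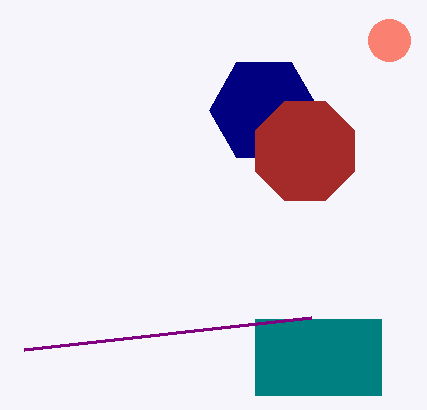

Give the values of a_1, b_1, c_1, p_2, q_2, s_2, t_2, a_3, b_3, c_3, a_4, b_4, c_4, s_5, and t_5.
a_1 = 264
b_1 = 110
c_1 = 55
p_2 = 255
q_2 = 319
s_2 = 381
t_2 = 395
a_3 = 305
b_3 = 151
c_3 = 54
a_4 = 389
b_4 = 40
c_4 = 21
s_5 = 311
t_5 = 317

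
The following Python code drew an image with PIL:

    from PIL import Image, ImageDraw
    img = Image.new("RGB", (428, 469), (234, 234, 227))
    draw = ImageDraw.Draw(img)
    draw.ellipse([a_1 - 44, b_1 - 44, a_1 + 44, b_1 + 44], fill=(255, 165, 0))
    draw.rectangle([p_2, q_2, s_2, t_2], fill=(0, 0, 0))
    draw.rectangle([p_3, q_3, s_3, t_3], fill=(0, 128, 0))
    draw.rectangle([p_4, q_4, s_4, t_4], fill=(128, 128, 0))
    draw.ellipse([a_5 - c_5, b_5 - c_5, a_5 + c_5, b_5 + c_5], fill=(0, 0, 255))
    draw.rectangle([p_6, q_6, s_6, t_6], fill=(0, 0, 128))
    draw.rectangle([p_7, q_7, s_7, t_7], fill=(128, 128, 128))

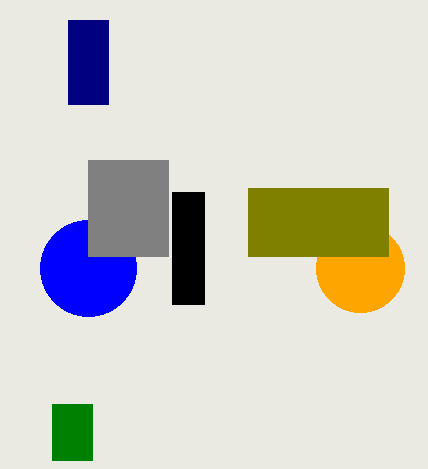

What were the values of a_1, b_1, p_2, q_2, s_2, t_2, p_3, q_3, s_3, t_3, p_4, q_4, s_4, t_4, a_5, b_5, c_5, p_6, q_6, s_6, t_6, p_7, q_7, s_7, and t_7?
a_1 = 360
b_1 = 268
p_2 = 172
q_2 = 192
s_2 = 204
t_2 = 304
p_3 = 52
q_3 = 404
s_3 = 92
t_3 = 460
p_4 = 248
q_4 = 188
s_4 = 388
t_4 = 256
a_5 = 88
b_5 = 268
c_5 = 48
p_6 = 68
q_6 = 20
s_6 = 108
t_6 = 104
p_7 = 88
q_7 = 160
s_7 = 168
t_7 = 256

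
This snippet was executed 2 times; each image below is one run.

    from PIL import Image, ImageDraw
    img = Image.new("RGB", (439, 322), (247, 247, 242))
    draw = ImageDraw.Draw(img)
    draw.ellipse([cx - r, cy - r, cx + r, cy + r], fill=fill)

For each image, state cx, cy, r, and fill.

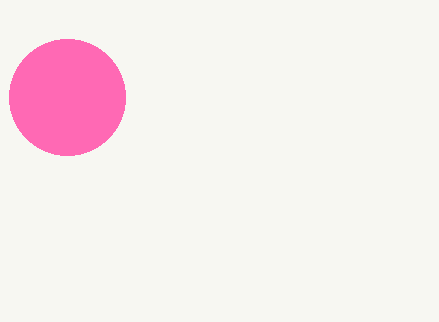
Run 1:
cx = 67, cy = 97, r = 58, fill = 'hotpink'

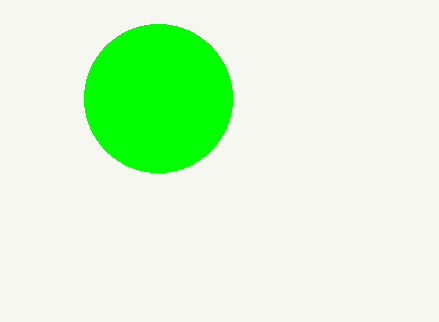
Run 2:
cx = 158; cy = 98; r = 74; fill = 'lime'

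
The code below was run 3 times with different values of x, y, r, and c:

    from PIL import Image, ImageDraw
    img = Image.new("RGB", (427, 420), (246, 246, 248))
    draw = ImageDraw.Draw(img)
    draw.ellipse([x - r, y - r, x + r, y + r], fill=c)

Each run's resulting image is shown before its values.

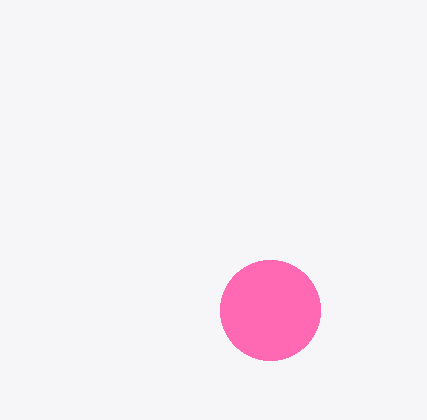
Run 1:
x = 270; y = 310; r = 50; c = 'hotpink'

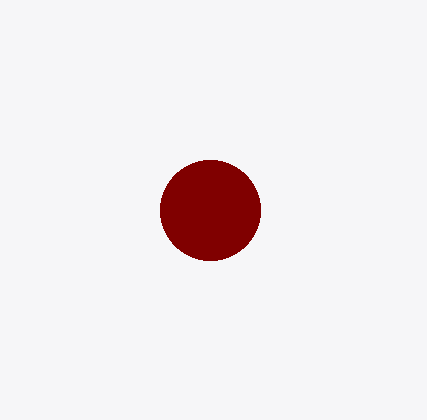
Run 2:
x = 210; y = 210; r = 50; c = 'maroon'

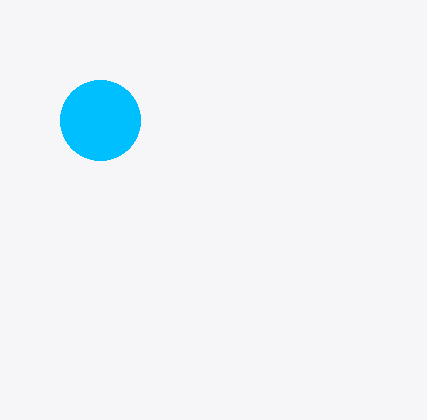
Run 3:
x = 100; y = 120; r = 40; c = 'deepskyblue'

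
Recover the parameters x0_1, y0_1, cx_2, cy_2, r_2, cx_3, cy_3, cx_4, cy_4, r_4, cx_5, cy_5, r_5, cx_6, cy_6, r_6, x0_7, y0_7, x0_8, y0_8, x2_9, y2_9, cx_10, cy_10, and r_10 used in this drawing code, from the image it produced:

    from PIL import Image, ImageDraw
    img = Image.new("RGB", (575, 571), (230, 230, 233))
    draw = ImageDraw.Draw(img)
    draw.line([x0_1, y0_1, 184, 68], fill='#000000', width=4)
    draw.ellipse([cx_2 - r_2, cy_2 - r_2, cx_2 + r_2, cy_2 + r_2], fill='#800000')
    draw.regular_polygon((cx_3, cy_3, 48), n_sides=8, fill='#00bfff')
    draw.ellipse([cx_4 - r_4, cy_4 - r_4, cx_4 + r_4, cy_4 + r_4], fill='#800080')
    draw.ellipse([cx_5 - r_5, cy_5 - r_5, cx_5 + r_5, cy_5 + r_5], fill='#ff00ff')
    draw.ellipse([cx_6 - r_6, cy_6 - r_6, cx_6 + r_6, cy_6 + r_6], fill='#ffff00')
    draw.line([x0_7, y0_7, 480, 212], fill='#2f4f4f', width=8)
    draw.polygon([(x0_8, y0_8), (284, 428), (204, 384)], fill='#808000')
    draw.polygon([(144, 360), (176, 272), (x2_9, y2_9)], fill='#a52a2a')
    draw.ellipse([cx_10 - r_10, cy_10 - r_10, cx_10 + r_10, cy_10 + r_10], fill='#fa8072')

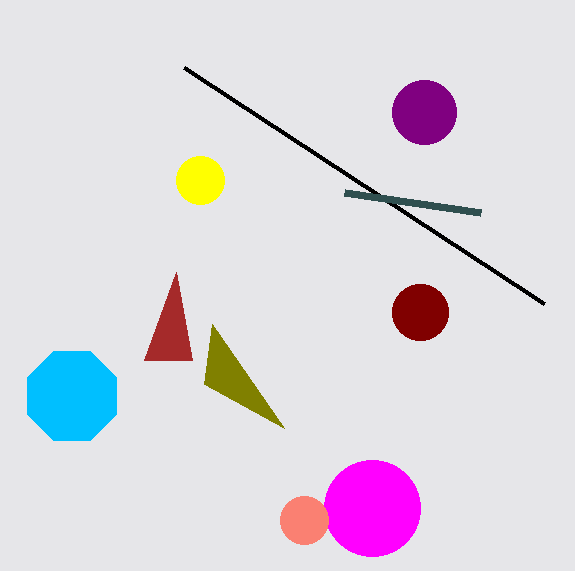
x0_1 = 544
y0_1 = 304
cx_2 = 420
cy_2 = 312
r_2 = 28
cx_3 = 72
cy_3 = 396
cx_4 = 424
cy_4 = 112
r_4 = 32
cx_5 = 372
cy_5 = 508
r_5 = 48
cx_6 = 200
cy_6 = 180
r_6 = 24
x0_7 = 344
y0_7 = 192
x0_8 = 212
y0_8 = 324
x2_9 = 192
y2_9 = 360
cx_10 = 304
cy_10 = 520
r_10 = 24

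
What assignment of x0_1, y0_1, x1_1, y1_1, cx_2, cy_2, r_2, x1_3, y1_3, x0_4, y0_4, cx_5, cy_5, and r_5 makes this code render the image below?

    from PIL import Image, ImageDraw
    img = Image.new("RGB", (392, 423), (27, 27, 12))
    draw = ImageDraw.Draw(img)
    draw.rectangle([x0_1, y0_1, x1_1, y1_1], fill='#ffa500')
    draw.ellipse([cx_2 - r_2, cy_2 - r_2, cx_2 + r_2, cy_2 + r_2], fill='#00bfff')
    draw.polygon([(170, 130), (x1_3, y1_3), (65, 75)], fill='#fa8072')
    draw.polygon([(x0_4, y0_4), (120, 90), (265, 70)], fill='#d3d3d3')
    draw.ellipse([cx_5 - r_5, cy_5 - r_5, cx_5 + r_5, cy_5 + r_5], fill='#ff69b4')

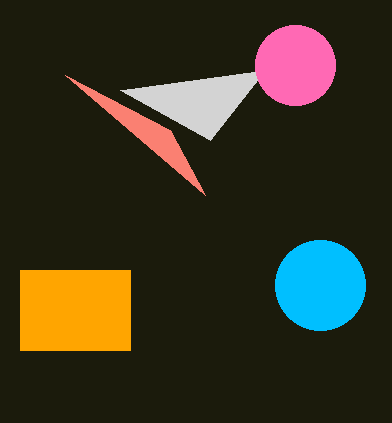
x0_1 = 20
y0_1 = 270
x1_1 = 130
y1_1 = 350
cx_2 = 320
cy_2 = 285
r_2 = 45
x1_3 = 205
y1_3 = 195
x0_4 = 210
y0_4 = 140
cx_5 = 295
cy_5 = 65
r_5 = 40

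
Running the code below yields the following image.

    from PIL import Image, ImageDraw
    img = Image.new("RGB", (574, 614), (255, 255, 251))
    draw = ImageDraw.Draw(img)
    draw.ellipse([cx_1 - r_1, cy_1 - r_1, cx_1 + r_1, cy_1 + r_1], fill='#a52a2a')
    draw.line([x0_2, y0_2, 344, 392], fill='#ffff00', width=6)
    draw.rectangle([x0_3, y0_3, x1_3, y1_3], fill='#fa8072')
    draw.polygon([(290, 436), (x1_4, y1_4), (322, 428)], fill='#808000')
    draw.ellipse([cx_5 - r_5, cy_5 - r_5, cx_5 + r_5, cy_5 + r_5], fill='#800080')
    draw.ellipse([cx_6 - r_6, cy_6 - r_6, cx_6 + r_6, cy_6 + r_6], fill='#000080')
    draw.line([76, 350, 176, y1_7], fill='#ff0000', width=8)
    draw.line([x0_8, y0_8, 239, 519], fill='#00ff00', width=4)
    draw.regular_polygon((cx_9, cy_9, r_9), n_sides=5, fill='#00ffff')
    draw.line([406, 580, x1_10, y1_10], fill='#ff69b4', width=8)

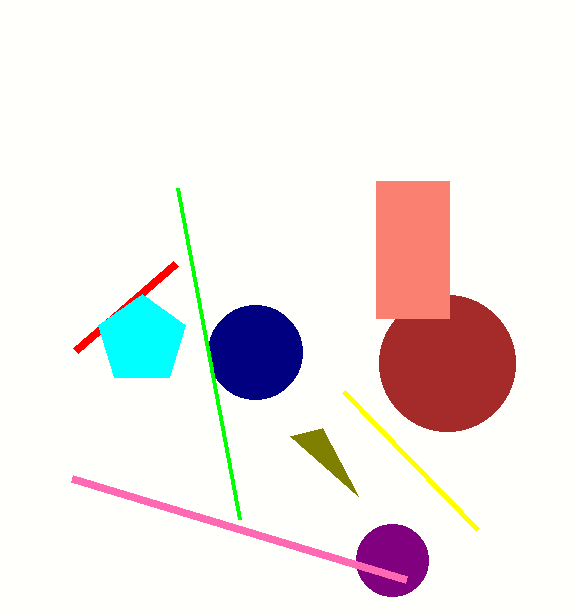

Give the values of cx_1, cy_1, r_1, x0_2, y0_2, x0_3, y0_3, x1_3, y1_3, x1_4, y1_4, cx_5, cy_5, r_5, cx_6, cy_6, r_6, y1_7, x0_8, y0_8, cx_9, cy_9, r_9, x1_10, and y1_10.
cx_1 = 447
cy_1 = 363
r_1 = 68
x0_2 = 478
y0_2 = 530
x0_3 = 376
y0_3 = 181
x1_3 = 449
y1_3 = 318
x1_4 = 358
y1_4 = 496
cx_5 = 392
cy_5 = 560
r_5 = 36
cx_6 = 255
cy_6 = 352
r_6 = 47
y1_7 = 263
x0_8 = 177
y0_8 = 188
cx_9 = 142
cy_9 = 340
r_9 = 46
x1_10 = 72
y1_10 = 479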